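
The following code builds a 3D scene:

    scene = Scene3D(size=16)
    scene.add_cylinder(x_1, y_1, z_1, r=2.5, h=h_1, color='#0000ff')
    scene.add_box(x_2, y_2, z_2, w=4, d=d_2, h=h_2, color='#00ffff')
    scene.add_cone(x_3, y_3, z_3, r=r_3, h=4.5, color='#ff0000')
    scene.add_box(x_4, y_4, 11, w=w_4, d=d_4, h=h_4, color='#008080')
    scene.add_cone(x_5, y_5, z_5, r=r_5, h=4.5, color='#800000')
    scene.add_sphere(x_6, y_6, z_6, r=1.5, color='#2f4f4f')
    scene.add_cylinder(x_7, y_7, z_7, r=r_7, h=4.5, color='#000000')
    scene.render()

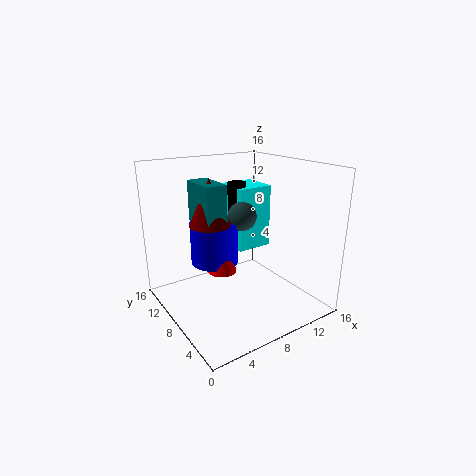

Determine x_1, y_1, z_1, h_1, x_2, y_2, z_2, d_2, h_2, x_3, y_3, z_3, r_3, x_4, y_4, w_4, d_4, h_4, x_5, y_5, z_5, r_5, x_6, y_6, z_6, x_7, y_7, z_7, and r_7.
x_1 = 5, y_1 = 8, z_1 = 6, h_1 = 4.5, x_2 = 8, y_2 = 7.5, z_2 = 6.5, d_2 = 4, h_2 = 7, x_3 = 5, y_3 = 6.5, z_3 = 5.5, r_3 = 1.5, x_4 = 2.5, y_4 = 4.5, w_4 = 2, d_4 = 4, h_4 = 4, x_5 = 3.5, y_5 = 6, z_5 = 11, r_5 = 2, x_6 = 7.5, y_6 = 6.5, z_6 = 11, x_7 = 8.5, y_7 = 9, z_7 = 9.5, r_7 = 1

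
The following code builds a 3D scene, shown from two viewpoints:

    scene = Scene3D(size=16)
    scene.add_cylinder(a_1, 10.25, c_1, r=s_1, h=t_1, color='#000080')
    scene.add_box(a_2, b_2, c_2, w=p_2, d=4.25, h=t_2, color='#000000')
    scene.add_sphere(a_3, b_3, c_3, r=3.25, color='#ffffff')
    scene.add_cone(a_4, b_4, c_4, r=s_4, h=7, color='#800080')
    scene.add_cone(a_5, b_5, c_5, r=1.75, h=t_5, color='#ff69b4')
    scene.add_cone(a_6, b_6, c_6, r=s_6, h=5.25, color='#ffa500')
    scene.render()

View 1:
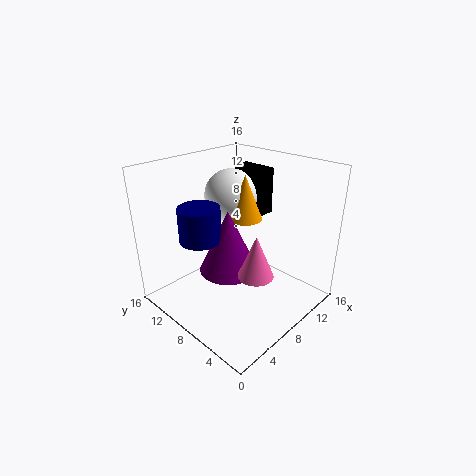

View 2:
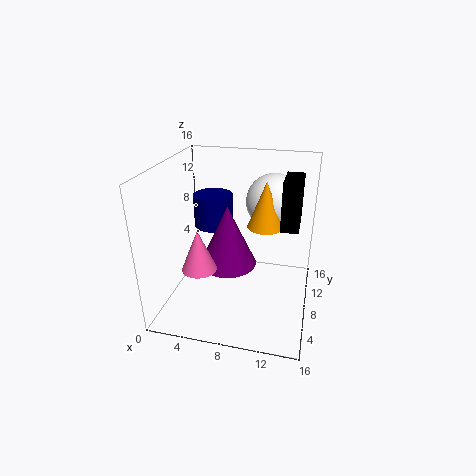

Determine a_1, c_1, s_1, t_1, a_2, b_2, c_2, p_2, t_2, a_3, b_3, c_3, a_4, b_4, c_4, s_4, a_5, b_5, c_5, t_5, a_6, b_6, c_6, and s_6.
a_1 = 4.5
c_1 = 8.25
s_1 = 2.25
t_1 = 3.75
a_2 = 12.5
b_2 = 8.5
c_2 = 9
p_2 = 2
t_2 = 5.5
a_3 = 11.25
b_3 = 12.25
c_3 = 11
a_4 = 6.75
b_4 = 8.25
c_4 = 4.5
s_4 = 3.25
a_5 = 5.25
b_5 = 3
c_5 = 6.75
t_5 = 4.25
a_6 = 10.75
b_6 = 9.5
c_6 = 9
s_6 = 2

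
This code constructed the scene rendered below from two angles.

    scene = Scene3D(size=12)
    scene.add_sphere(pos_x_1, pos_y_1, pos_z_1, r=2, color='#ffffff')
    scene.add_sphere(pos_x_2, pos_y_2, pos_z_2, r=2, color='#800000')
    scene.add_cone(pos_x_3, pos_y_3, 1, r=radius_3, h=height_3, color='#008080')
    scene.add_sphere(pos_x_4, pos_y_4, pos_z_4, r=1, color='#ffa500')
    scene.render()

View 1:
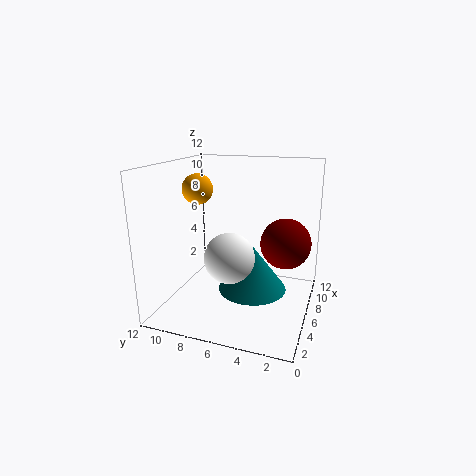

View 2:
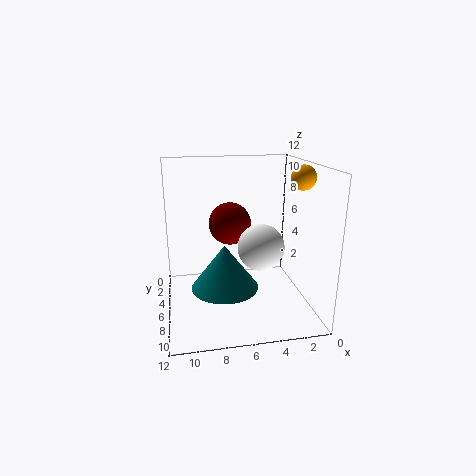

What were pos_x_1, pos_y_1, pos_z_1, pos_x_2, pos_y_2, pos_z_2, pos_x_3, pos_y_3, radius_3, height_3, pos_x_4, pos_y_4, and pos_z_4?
pos_x_1 = 4, pos_y_1 = 6, pos_z_1 = 5, pos_x_2 = 6, pos_y_2 = 2, pos_z_2 = 6, pos_x_3 = 7, pos_y_3 = 5, radius_3 = 3, height_3 = 4, pos_x_4 = 1, pos_y_4 = 7, pos_z_4 = 11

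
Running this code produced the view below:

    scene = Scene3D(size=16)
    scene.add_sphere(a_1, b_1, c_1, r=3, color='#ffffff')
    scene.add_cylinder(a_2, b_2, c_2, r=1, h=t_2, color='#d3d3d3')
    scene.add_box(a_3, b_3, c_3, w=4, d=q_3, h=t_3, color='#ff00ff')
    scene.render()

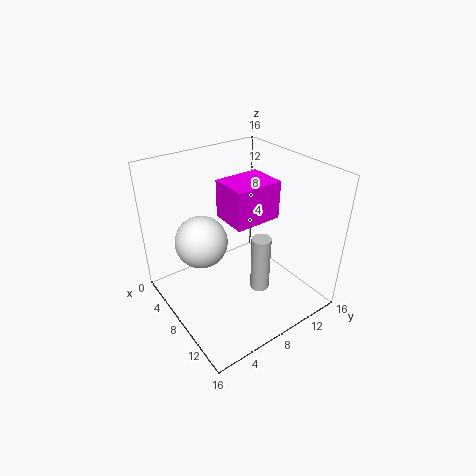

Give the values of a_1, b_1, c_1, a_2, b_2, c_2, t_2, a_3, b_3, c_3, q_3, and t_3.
a_1 = 5, b_1 = 5, c_1 = 7, a_2 = 12, b_2 = 8, c_2 = 4, t_2 = 6, a_3 = 7, b_3 = 6, c_3 = 11, q_3 = 5, t_3 = 4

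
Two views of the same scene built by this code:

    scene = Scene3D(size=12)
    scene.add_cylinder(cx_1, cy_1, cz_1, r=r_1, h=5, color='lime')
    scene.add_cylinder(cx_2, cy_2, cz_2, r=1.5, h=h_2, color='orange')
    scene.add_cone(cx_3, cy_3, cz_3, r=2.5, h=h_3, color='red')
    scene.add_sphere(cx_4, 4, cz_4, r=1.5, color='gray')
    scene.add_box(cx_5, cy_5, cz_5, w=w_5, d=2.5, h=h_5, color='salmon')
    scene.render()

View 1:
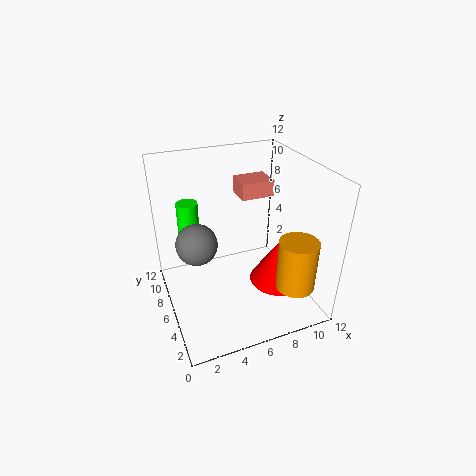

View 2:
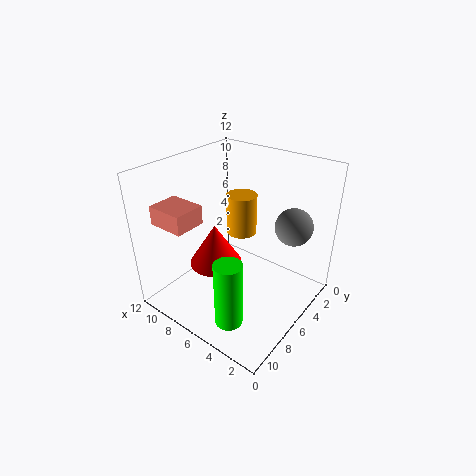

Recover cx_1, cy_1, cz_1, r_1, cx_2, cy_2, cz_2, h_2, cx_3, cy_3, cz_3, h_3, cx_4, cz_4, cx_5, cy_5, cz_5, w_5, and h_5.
cx_1 = 3, cy_1 = 11, cz_1 = 2.5, r_1 = 1, cx_2 = 9, cy_2 = 1.5, cz_2 = 3.5, h_2 = 4, cx_3 = 9.5, cy_3 = 5, cz_3 = 1.5, h_3 = 4, cx_4 = 2, cz_4 = 7.5, cx_5 = 7.5, cy_5 = 8.5, cz_5 = 8, w_5 = 3, h_5 = 1.5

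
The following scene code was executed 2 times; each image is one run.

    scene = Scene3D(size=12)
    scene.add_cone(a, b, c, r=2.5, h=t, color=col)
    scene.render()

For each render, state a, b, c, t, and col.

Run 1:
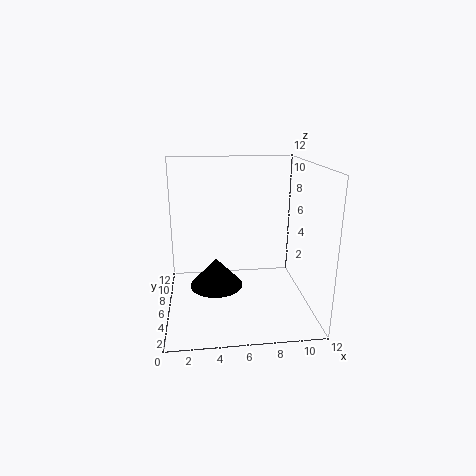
a = 4.25
b = 8.75
c = 0.25
t = 2.75
col = 'black'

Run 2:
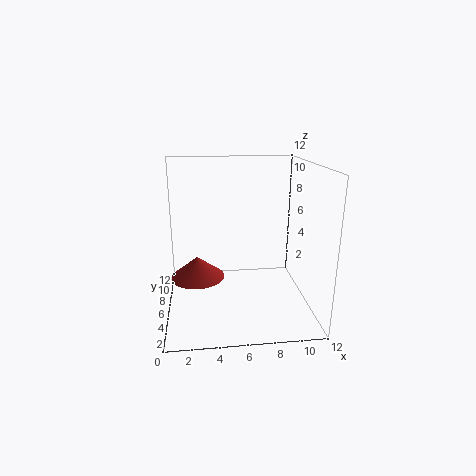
a = 2.5
b = 8.75
c = 1.25
t = 2
col = 'brown'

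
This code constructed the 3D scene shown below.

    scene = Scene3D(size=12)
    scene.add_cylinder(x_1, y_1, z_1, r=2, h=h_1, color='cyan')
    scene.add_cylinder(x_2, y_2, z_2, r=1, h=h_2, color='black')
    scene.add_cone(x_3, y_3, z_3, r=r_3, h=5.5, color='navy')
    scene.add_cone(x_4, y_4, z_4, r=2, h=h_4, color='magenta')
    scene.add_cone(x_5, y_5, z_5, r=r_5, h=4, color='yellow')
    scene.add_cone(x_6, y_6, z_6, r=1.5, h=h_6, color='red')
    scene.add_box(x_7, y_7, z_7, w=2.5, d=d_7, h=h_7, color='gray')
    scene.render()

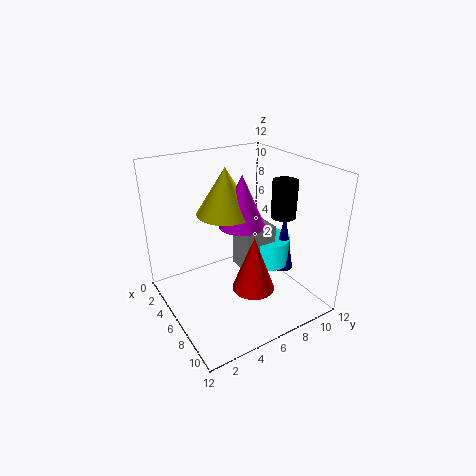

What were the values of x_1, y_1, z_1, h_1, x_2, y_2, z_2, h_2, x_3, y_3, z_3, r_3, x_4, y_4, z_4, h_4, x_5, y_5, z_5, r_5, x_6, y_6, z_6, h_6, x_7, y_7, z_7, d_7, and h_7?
x_1 = 5, y_1 = 10, z_1 = 2, h_1 = 2.5, x_2 = 8, y_2 = 9, z_2 = 8, h_2 = 3, x_3 = 6, y_3 = 11, z_3 = 1.5, r_3 = 1, x_4 = 5, y_4 = 7, z_4 = 6.5, h_4 = 4.5, x_5 = 4, y_5 = 6, z_5 = 7.5, r_5 = 2.5, x_6 = 10.5, y_6 = 4.5, z_6 = 4.5, h_6 = 4, x_7 = 3.5, y_7 = 7, z_7 = 2, d_7 = 3, h_7 = 4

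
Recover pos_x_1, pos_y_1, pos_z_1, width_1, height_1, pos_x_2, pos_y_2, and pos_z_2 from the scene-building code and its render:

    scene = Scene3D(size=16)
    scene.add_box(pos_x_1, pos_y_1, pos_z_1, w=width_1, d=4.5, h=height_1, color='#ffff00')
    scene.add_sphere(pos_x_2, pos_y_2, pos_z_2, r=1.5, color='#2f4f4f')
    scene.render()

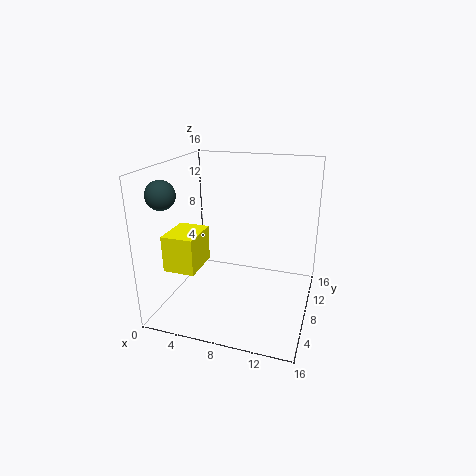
pos_x_1 = 1, pos_y_1 = 3.5, pos_z_1 = 5, width_1 = 3.5, height_1 = 4, pos_x_2 = 1.5, pos_y_2 = 3.5, pos_z_2 = 13.5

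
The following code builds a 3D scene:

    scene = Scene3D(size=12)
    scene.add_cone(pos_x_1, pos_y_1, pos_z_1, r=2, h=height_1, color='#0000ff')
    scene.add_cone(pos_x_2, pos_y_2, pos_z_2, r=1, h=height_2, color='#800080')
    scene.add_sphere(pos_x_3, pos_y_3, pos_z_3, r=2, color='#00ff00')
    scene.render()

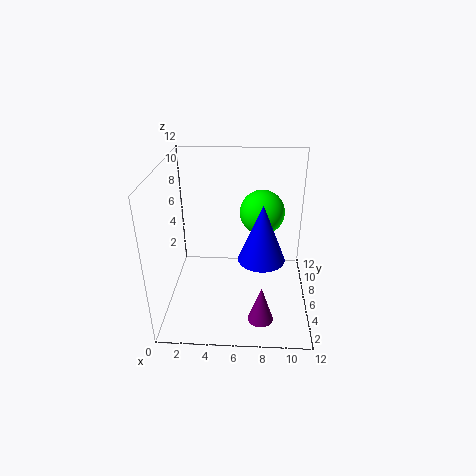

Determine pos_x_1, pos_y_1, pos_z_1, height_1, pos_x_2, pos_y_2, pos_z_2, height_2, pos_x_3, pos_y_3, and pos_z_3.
pos_x_1 = 8, pos_y_1 = 6, pos_z_1 = 4, height_1 = 5, pos_x_2 = 8, pos_y_2 = 2, pos_z_2 = 1, height_2 = 3, pos_x_3 = 8, pos_y_3 = 9, pos_z_3 = 7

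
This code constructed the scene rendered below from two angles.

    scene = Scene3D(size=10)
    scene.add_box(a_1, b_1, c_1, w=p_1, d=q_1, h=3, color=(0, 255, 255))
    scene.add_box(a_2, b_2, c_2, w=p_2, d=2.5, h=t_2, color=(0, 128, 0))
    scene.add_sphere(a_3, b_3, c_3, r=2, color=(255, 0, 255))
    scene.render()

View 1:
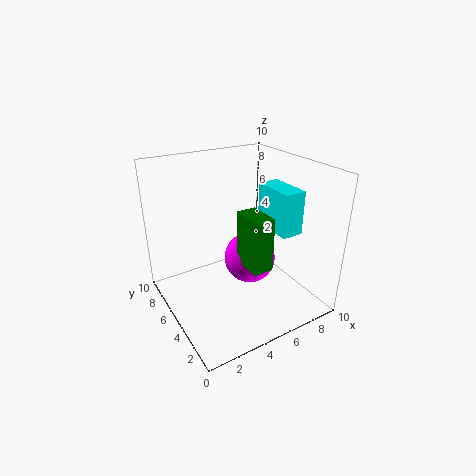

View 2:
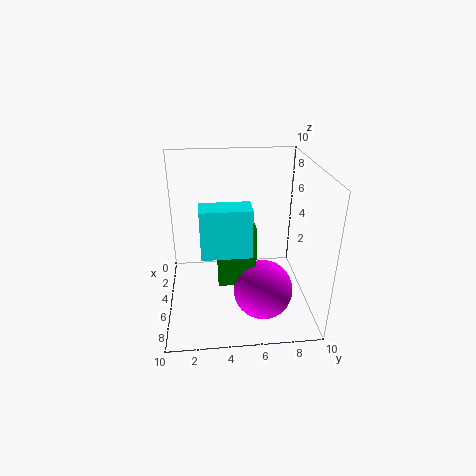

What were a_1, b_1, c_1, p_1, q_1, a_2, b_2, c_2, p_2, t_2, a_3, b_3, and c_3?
a_1 = 7
b_1 = 2.5
c_1 = 5.5
p_1 = 1.5
q_1 = 3
a_2 = 5.5
b_2 = 3.5
c_2 = 2.5
p_2 = 1.5
t_2 = 4
a_3 = 7
b_3 = 6.5
c_3 = 2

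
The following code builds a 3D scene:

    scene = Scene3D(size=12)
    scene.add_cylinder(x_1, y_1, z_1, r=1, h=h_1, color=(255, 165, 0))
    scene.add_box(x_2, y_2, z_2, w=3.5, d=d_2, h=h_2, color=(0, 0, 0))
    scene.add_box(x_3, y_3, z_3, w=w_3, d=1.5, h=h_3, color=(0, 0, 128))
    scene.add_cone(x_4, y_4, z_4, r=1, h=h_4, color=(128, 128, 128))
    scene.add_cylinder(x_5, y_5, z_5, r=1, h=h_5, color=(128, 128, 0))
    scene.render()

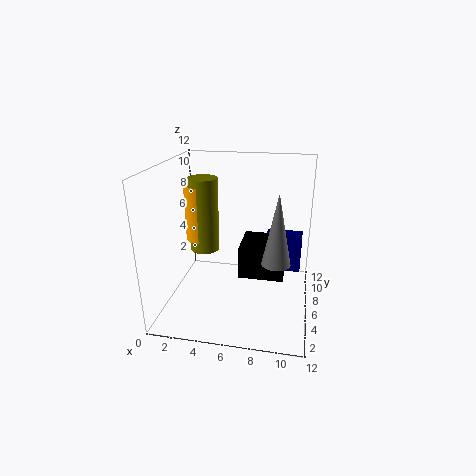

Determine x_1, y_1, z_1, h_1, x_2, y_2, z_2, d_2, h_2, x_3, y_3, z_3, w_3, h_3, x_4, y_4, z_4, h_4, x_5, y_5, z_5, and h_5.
x_1 = 4.25; y_1 = 1.75; z_1 = 7.75; h_1 = 3.75; x_2 = 6.5; y_2 = 3.5; z_2 = 3.75; d_2 = 3.5; h_2 = 2.5; x_3 = 8.25; y_3 = 7; z_3 = 2.75; w_3 = 3; h_3 = 3.25; x_4 = 9.5; y_4 = 1.75; z_4 = 6.25; h_4 = 5; x_5 = 4.5; y_5 = 1.75; z_5 = 7; h_5 = 5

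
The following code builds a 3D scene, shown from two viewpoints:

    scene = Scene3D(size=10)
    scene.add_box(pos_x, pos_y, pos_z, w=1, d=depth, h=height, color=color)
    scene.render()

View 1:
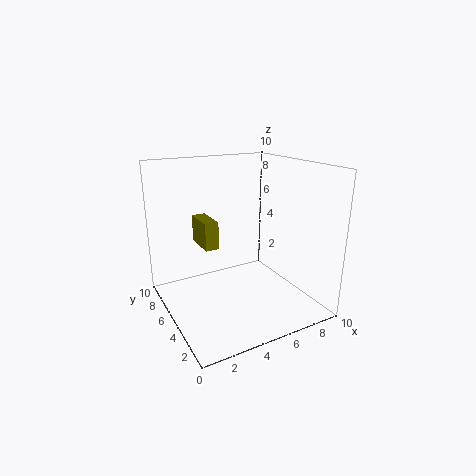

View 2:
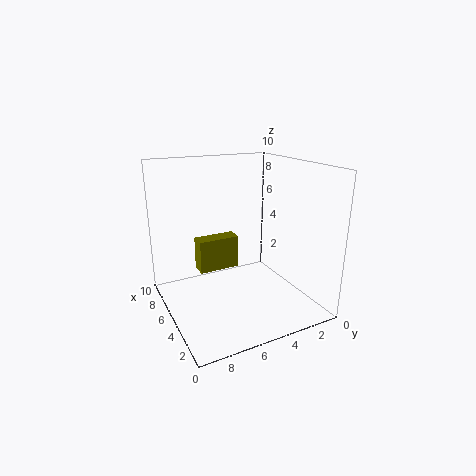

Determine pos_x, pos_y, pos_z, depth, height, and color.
pos_x = 3; pos_y = 6; pos_z = 4; depth = 2.5; height = 2; color = 'olive'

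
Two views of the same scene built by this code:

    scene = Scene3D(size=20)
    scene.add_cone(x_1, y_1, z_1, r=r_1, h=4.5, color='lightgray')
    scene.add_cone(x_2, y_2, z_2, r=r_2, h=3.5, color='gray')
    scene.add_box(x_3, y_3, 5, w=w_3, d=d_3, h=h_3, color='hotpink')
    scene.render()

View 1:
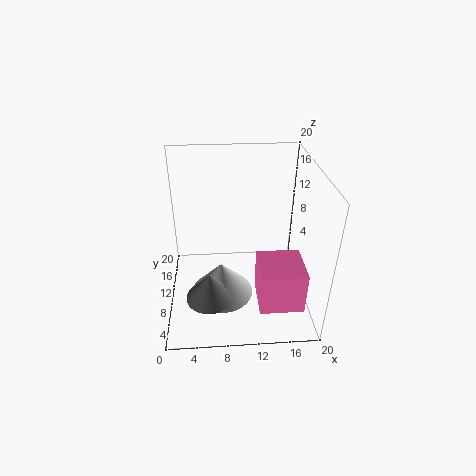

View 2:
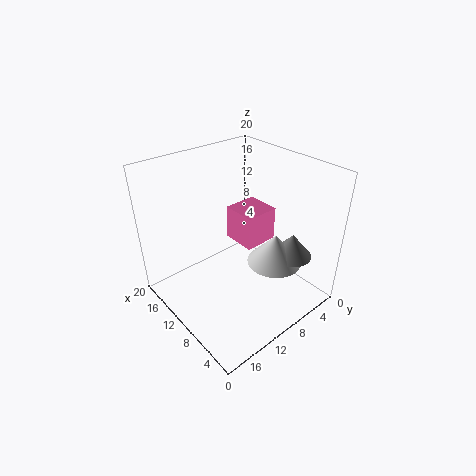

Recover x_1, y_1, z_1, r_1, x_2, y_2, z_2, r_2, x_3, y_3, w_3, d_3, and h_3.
x_1 = 7.5, y_1 = 5, z_1 = 5, r_1 = 4, x_2 = 6, y_2 = 3, z_2 = 6, r_2 = 3, x_3 = 12, y_3 = 0.5, w_3 = 5.5, d_3 = 5.5, h_3 = 5.5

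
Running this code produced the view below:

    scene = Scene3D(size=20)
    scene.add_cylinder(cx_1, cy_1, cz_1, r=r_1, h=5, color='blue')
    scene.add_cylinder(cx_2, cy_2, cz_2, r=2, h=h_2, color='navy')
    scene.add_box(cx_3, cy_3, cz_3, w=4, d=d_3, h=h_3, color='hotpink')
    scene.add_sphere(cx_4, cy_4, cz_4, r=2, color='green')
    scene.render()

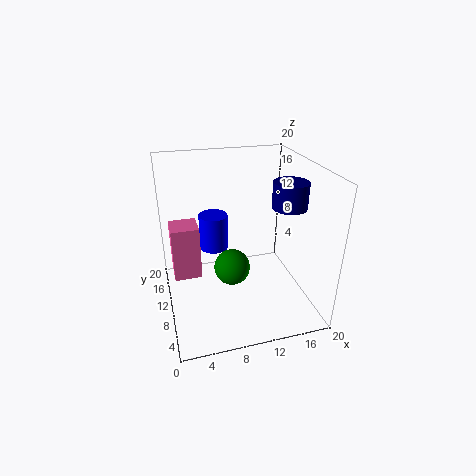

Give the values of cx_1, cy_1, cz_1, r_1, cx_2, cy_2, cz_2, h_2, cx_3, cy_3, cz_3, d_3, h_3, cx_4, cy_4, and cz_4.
cx_1 = 7
cy_1 = 12
cz_1 = 8
r_1 = 2
cx_2 = 14
cy_2 = 3
cz_2 = 17
h_2 = 3
cx_3 = 1
cy_3 = 12
cz_3 = 3
d_3 = 4
h_3 = 8
cx_4 = 7
cy_4 = 2
cz_4 = 11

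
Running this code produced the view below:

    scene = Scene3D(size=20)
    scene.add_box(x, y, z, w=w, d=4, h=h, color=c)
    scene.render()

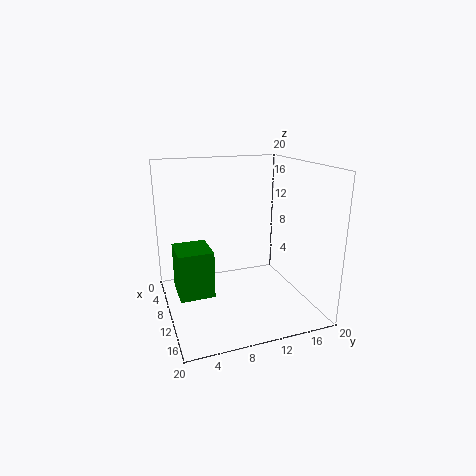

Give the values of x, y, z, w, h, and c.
x = 13; y = 0.5; z = 6; w = 4.5; h = 5.5; c = 'green'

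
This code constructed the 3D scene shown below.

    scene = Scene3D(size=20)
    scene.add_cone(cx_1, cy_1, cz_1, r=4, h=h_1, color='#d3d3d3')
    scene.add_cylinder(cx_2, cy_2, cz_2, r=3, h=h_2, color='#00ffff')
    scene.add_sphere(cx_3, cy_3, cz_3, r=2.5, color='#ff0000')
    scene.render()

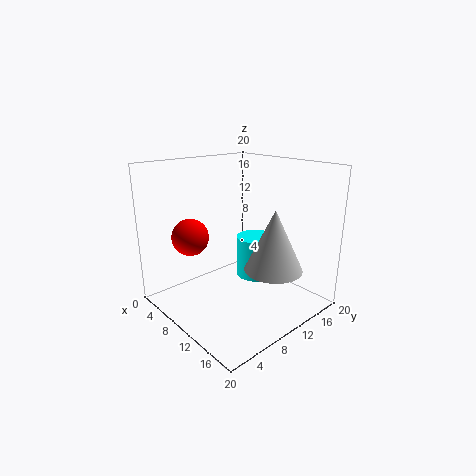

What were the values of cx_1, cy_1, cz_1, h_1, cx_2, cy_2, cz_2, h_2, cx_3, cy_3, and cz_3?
cx_1 = 14.5, cy_1 = 12.5, cz_1 = 6, h_1 = 8.5, cx_2 = 7.5, cy_2 = 16, cz_2 = 1.5, h_2 = 6.5, cx_3 = 6.5, cy_3 = 4.5, cz_3 = 10.5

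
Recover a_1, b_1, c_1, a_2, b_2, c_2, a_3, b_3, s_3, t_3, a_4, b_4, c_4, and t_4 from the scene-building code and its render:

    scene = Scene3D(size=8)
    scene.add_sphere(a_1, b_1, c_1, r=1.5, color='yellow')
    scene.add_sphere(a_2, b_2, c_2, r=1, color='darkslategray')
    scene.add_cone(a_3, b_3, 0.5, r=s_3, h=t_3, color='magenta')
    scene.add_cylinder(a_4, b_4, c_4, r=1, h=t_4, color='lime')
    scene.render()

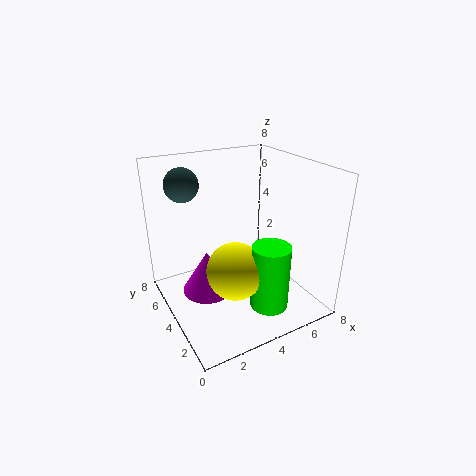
a_1 = 3, b_1 = 2.5, c_1 = 3, a_2 = 2, b_2 = 7, c_2 = 6.5, a_3 = 2.5, b_3 = 5, s_3 = 1.5, t_3 = 2.5, a_4 = 4.5, b_4 = 1.5, c_4 = 1, t_4 = 3.5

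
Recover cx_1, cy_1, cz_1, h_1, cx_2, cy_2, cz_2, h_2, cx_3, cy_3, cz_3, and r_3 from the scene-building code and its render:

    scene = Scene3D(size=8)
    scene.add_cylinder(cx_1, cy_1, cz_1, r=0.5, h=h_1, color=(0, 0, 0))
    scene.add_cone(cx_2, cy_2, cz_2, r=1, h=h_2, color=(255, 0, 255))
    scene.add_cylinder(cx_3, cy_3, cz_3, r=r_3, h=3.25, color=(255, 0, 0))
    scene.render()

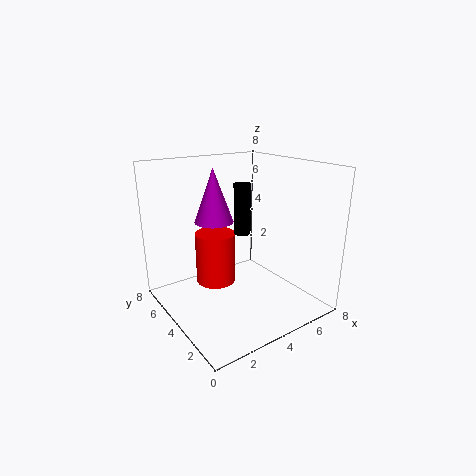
cx_1 = 5
cy_1 = 5
cz_1 = 3.75
h_1 = 3
cx_2 = 2.5
cy_2 = 4
cz_2 = 5.25
h_2 = 2.75
cx_3 = 4
cy_3 = 6.5
cz_3 = 0.25
r_3 = 1.25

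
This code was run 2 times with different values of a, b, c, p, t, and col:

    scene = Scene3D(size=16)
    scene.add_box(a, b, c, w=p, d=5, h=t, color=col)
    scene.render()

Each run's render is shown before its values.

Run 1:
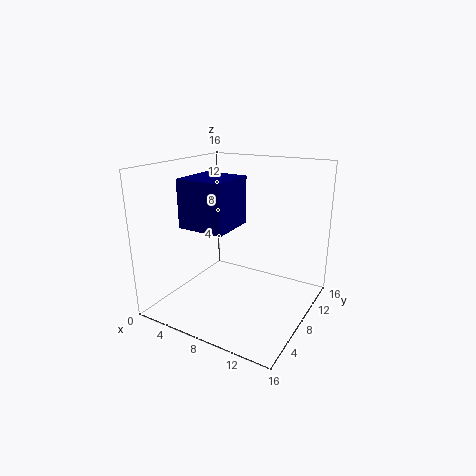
a = 4
b = 3
c = 10
p = 5
t = 5
col = 'navy'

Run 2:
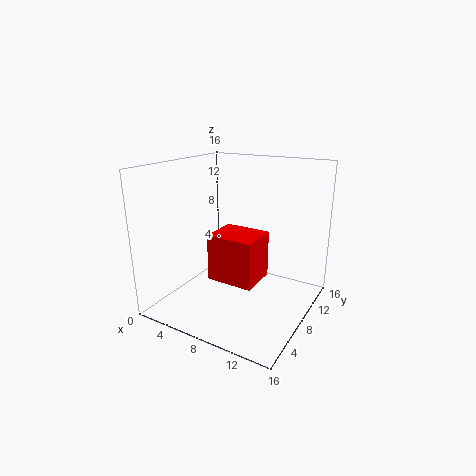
a = 3
b = 9
c = 1
p = 6
t = 6
col = 'red'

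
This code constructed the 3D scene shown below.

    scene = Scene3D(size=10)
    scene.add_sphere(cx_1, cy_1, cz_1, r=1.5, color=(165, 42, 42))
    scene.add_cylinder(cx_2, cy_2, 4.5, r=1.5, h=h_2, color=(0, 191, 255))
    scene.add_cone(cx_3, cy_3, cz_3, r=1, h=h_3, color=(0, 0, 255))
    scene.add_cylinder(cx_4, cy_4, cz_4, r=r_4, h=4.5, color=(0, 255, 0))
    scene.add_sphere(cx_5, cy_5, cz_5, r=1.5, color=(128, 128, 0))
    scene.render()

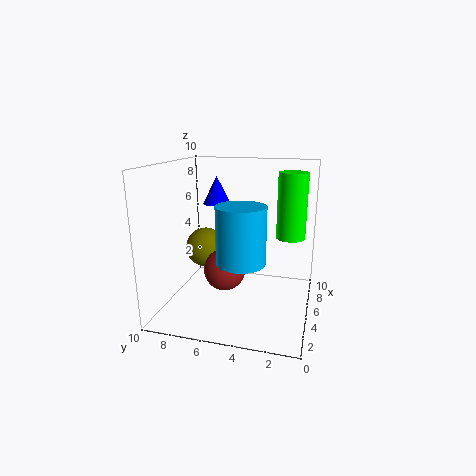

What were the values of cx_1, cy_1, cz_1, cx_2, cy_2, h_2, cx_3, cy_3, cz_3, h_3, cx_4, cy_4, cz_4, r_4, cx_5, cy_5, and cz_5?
cx_1 = 5, cy_1 = 6, cz_1 = 2.5, cx_2 = 2, cy_2 = 4, h_2 = 3.5, cx_3 = 6.5, cy_3 = 7, cz_3 = 7, h_3 = 2, cx_4 = 6, cy_4 = 1.5, cz_4 = 5, r_4 = 1, cx_5 = 6.5, cy_5 = 8, cz_5 = 3.5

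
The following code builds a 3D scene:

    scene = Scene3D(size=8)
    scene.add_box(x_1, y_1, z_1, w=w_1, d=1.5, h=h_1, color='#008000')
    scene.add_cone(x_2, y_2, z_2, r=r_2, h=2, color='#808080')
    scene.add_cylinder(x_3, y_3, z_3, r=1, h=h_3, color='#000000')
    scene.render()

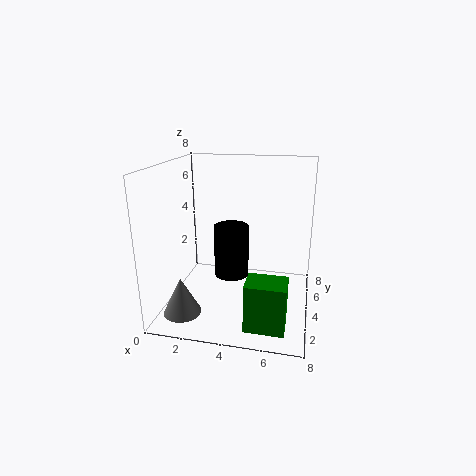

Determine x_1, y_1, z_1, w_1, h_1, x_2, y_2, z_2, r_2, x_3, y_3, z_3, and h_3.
x_1 = 5, y_1 = 0.5, z_1 = 0.5, w_1 = 2, h_1 = 2.5, x_2 = 1.5, y_2 = 1.5, z_2 = 0.5, r_2 = 1, x_3 = 3.5, y_3 = 4.5, z_3 = 1.5, h_3 = 3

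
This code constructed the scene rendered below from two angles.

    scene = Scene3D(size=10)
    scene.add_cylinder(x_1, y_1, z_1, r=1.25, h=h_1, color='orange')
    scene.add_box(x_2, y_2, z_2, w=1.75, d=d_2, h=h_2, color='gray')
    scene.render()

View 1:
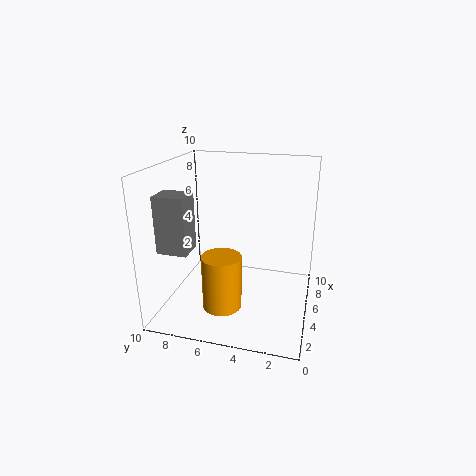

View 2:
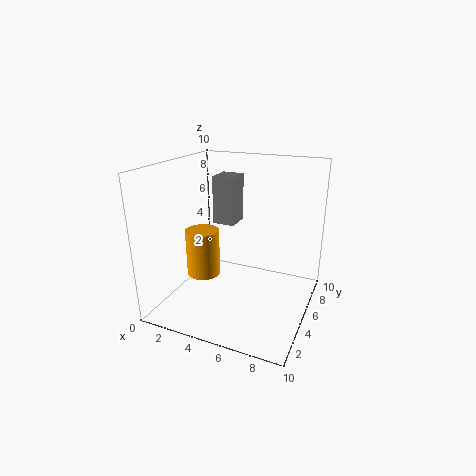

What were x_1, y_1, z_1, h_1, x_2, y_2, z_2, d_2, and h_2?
x_1 = 2
y_1 = 5.25
z_1 = 1.5
h_1 = 3.5
x_2 = 1.75
y_2 = 7.5
z_2 = 4.75
d_2 = 2
h_2 = 3.75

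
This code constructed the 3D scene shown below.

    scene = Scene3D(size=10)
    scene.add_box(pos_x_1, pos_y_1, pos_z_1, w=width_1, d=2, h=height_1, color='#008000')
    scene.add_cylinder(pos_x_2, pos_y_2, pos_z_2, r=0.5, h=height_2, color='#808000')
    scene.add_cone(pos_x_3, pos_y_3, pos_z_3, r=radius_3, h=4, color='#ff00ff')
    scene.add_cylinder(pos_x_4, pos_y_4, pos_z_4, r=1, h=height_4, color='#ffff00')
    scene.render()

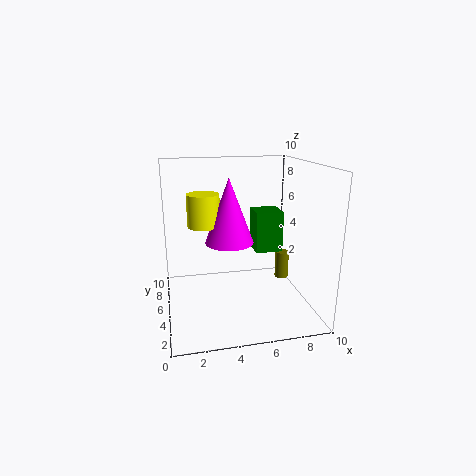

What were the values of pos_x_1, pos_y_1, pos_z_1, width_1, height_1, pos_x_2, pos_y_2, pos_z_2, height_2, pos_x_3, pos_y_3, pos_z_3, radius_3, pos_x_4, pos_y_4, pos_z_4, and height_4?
pos_x_1 = 6.5
pos_y_1 = 5.5
pos_z_1 = 3.5
width_1 = 2
height_1 = 3
pos_x_2 = 8.5
pos_y_2 = 5.5
pos_z_2 = 1.5
height_2 = 2
pos_x_3 = 4
pos_y_3 = 3
pos_z_3 = 5.5
radius_3 = 1.5
pos_x_4 = 2.5
pos_y_4 = 3.5
pos_z_4 = 6.5
height_4 = 2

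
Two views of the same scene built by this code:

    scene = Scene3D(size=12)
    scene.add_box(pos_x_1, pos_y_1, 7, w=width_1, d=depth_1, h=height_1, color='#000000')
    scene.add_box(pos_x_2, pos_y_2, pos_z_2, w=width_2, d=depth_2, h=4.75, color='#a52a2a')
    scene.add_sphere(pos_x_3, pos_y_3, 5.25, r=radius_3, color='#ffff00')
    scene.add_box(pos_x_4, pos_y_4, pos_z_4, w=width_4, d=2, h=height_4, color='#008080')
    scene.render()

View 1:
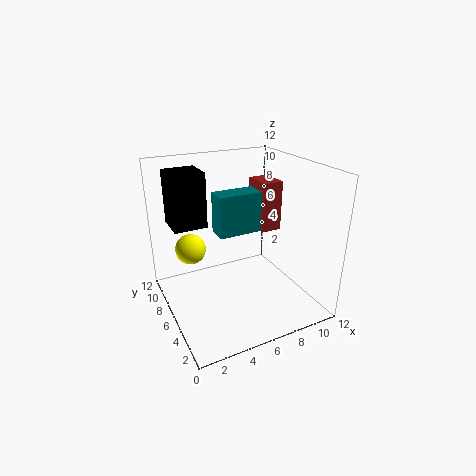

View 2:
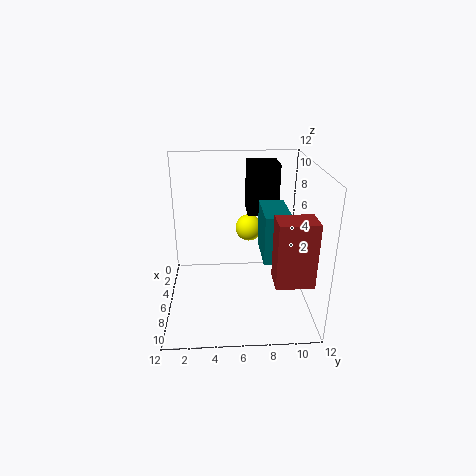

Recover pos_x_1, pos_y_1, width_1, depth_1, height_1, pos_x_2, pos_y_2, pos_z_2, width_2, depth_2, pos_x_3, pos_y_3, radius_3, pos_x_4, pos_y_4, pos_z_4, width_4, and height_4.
pos_x_1 = 1
pos_y_1 = 7
width_1 = 2.75
depth_1 = 2.75
height_1 = 4.5
pos_x_2 = 9.75
pos_y_2 = 8.25
pos_z_2 = 4.75
width_2 = 2
depth_2 = 2.75
pos_x_3 = 2.25
pos_y_3 = 7.25
radius_3 = 1.25
pos_x_4 = 5.25
pos_y_4 = 7.75
pos_z_4 = 5.25
width_4 = 4
height_4 = 3.75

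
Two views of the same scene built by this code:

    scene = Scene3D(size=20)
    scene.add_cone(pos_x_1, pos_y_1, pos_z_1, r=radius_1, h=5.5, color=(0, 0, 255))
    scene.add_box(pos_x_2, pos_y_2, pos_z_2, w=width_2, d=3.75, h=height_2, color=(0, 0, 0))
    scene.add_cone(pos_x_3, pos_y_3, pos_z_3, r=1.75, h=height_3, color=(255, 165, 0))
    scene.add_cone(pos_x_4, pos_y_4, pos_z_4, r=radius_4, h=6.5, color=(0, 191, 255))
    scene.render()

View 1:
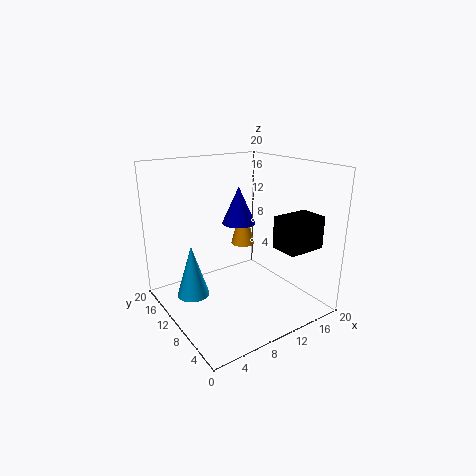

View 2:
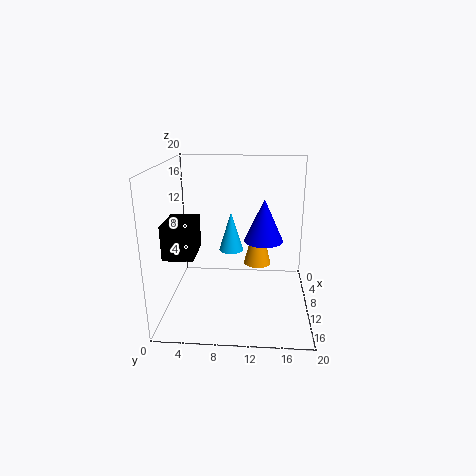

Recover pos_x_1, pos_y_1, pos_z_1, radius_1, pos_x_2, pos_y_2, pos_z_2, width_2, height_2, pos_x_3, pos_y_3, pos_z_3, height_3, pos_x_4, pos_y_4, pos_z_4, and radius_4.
pos_x_1 = 12.5, pos_y_1 = 13.5, pos_z_1 = 10.75, radius_1 = 2.5, pos_x_2 = 12.25, pos_y_2 = 1.5, pos_z_2 = 9.75, width_2 = 5.25, height_2 = 4.25, pos_x_3 = 12.75, pos_y_3 = 12.75, pos_z_3 = 7.75, height_3 = 6.75, pos_x_4 = 2, pos_y_4 = 8.25, pos_z_4 = 4.75, radius_4 = 2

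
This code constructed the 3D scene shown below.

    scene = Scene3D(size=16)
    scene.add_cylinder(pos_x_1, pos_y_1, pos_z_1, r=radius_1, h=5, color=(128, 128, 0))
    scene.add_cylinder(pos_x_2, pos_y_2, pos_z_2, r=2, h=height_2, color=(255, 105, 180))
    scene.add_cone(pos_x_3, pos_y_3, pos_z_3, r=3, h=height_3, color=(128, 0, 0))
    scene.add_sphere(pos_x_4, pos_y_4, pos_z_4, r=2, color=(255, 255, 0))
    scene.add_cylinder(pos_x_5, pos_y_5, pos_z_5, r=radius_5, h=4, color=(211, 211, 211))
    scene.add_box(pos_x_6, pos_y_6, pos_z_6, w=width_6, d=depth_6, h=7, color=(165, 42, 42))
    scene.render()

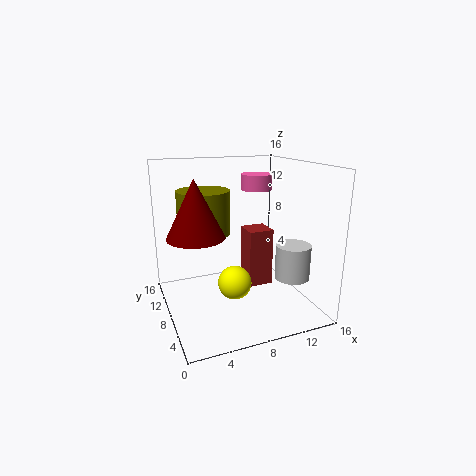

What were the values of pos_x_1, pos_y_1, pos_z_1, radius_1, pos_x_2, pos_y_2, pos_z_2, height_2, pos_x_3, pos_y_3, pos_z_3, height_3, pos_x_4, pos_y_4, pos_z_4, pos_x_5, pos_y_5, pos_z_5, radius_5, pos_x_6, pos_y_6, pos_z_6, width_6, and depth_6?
pos_x_1 = 5; pos_y_1 = 11; pos_z_1 = 8; radius_1 = 3; pos_x_2 = 13; pos_y_2 = 14; pos_z_2 = 12; height_2 = 2; pos_x_3 = 3; pos_y_3 = 7; pos_z_3 = 9; height_3 = 6; pos_x_4 = 8; pos_y_4 = 9; pos_z_4 = 2; pos_x_5 = 14; pos_y_5 = 6; pos_z_5 = 3; radius_5 = 2; pos_x_6 = 10; pos_y_6 = 9; pos_z_6 = 1; width_6 = 3; depth_6 = 3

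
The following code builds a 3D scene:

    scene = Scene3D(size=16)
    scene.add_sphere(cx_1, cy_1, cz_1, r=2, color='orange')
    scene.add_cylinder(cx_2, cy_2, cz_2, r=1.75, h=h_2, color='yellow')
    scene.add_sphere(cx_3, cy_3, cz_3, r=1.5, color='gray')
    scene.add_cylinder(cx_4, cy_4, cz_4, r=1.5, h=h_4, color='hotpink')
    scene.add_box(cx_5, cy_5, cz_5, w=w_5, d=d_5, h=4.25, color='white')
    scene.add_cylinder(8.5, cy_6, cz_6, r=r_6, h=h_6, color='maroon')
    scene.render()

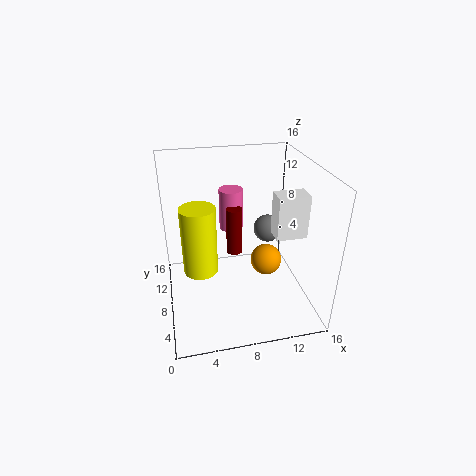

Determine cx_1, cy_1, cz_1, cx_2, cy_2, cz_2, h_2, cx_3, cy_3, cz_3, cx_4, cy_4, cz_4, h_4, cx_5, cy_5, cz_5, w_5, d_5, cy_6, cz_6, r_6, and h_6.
cx_1 = 12.5; cy_1 = 11.25; cz_1 = 2.25; cx_2 = 3.5; cy_2 = 5.5; cz_2 = 6.25; h_2 = 7; cx_3 = 11.25; cy_3 = 7.75; cz_3 = 9; cx_4 = 8.5; cy_4 = 14.25; cz_4 = 6; h_4 = 5.25; cx_5 = 10.5; cy_5 = 2.5; cz_5 = 10.5; w_5 = 3; d_5 = 2; cy_6 = 12.25; cz_6 = 3.5; r_6 = 1; h_6 = 6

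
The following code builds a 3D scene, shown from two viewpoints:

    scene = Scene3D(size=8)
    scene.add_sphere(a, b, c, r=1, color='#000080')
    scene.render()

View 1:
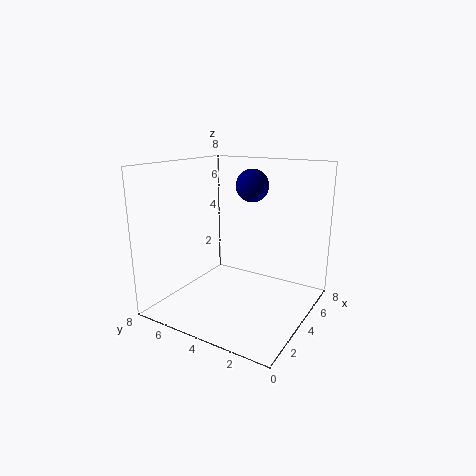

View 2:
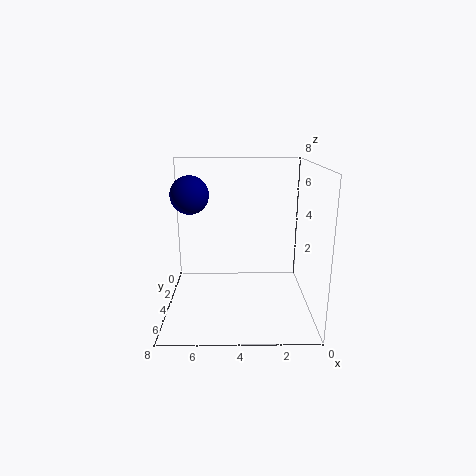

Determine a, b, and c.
a = 6.5
b = 4.5
c = 6.5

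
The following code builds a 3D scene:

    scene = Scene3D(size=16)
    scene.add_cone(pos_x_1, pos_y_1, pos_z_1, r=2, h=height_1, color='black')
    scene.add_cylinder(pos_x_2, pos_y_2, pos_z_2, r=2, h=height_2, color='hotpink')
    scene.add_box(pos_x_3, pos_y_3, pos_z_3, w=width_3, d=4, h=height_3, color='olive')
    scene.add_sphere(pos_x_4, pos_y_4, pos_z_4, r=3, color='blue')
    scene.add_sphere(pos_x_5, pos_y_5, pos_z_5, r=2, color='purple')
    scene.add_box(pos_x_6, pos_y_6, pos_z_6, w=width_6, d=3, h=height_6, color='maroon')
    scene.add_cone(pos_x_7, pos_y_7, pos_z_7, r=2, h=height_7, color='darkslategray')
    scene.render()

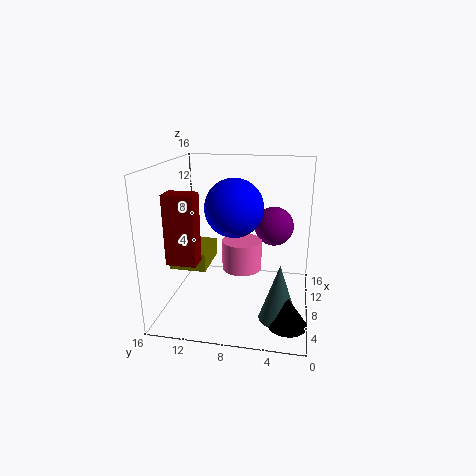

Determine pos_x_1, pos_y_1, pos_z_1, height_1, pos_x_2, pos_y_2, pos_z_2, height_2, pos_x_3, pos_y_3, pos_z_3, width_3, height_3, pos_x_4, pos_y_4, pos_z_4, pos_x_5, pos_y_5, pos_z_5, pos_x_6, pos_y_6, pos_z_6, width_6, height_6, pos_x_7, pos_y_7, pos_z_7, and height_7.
pos_x_1 = 3
pos_y_1 = 2
pos_z_1 = 1
height_1 = 3
pos_x_2 = 5
pos_y_2 = 7
pos_z_2 = 6
height_2 = 3
pos_x_3 = 5
pos_y_3 = 11
pos_z_3 = 5
width_3 = 5
height_3 = 2
pos_x_4 = 6
pos_y_4 = 8
pos_z_4 = 12
pos_x_5 = 7
pos_y_5 = 4
pos_z_5 = 10
pos_x_6 = 2
pos_y_6 = 11
pos_z_6 = 7
width_6 = 2
height_6 = 7
pos_x_7 = 4
pos_y_7 = 3
pos_z_7 = 1
height_7 = 6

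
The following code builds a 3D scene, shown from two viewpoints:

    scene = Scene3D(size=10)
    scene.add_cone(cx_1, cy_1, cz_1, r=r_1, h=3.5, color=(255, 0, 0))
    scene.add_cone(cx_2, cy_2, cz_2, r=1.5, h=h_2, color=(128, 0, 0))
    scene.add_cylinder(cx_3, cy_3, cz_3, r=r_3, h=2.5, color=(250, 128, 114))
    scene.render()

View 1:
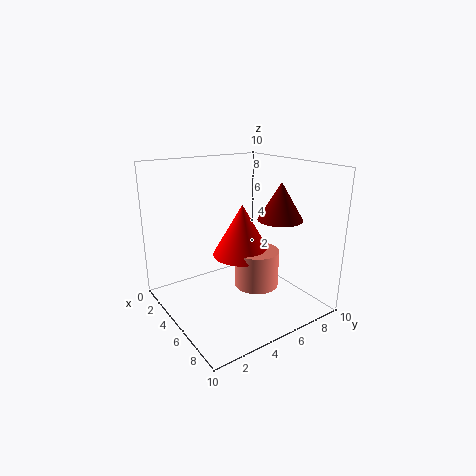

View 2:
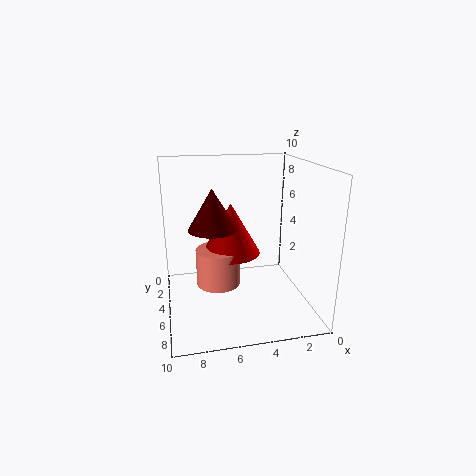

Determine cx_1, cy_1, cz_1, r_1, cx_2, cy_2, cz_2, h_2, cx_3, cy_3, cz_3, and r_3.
cx_1 = 5.5, cy_1 = 5, cz_1 = 4, r_1 = 2, cx_2 = 7, cy_2 = 7, cz_2 = 6.5, h_2 = 2.5, cx_3 = 6.5, cy_3 = 5.5, cz_3 = 2, r_3 = 1.5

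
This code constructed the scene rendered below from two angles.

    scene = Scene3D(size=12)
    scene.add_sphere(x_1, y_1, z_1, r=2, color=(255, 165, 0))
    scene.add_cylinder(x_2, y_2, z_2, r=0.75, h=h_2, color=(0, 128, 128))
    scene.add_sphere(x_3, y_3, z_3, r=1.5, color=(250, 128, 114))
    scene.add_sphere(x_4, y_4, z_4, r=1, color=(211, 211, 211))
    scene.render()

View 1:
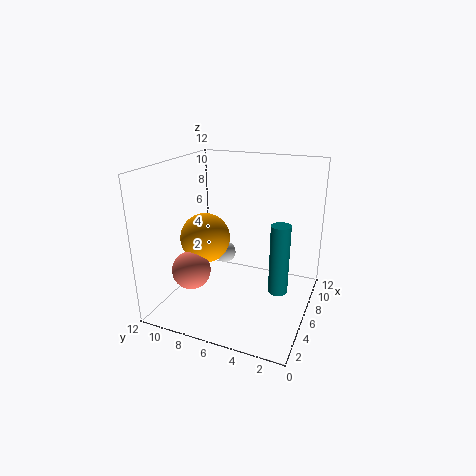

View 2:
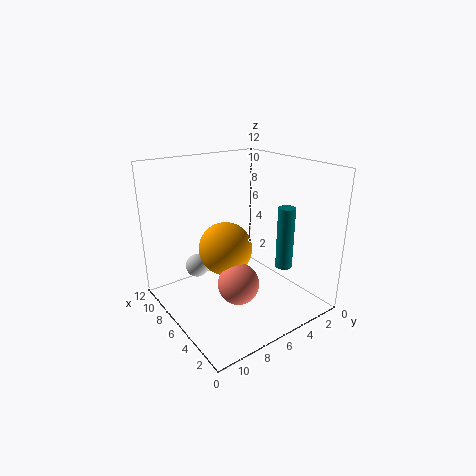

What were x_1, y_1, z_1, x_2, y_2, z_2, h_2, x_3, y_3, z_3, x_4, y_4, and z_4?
x_1 = 4.5; y_1 = 8.25; z_1 = 6.25; x_2 = 4.5; y_2 = 2; z_2 = 2.75; h_2 = 5.5; x_3 = 2.5; y_3 = 8.5; z_3 = 4.25; x_4 = 8.75; y_4 = 8.5; z_4 = 3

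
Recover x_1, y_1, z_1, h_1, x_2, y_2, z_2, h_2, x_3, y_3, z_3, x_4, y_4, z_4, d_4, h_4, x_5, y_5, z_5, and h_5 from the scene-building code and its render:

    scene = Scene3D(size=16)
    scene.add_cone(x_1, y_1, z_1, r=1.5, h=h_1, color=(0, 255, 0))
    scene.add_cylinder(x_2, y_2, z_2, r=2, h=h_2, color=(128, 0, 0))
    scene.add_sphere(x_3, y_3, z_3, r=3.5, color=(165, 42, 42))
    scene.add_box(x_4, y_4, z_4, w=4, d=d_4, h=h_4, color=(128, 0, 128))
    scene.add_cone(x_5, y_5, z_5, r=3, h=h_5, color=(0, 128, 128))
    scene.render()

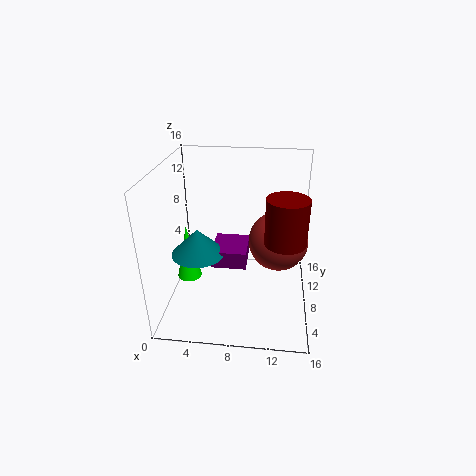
x_1 = 1.5
y_1 = 10
z_1 = 1
h_1 = 7
x_2 = 13
y_2 = 4
z_2 = 10
h_2 = 4.5
x_3 = 12.5
y_3 = 10.5
z_3 = 6.5
x_4 = 5
y_4 = 7
z_4 = 4.5
d_4 = 4.5
h_4 = 2
x_5 = 3.5
y_5 = 7.5
z_5 = 6
h_5 = 3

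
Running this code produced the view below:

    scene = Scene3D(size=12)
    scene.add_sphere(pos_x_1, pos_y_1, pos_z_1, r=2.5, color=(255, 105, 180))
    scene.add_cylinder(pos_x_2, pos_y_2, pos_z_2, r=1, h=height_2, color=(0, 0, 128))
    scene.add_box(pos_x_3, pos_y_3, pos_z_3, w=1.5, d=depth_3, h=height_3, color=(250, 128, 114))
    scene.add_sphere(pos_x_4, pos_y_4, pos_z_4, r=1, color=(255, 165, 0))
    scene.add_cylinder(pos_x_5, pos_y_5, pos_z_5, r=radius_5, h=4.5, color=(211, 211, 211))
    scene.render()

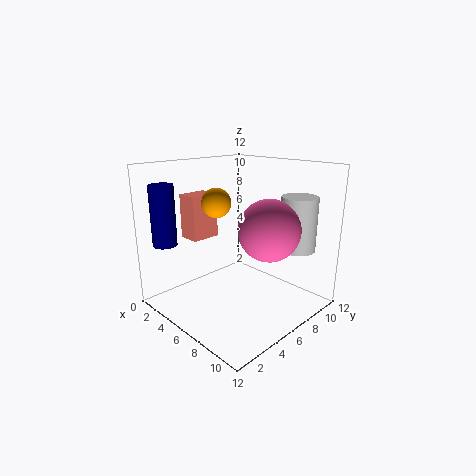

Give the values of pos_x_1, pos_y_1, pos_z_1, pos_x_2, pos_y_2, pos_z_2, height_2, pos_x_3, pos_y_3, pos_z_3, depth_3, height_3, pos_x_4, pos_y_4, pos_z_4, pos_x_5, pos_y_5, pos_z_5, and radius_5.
pos_x_1 = 8.5; pos_y_1 = 7; pos_z_1 = 7; pos_x_2 = 2; pos_y_2 = 1.5; pos_z_2 = 5.5; height_2 = 5; pos_x_3 = 6; pos_y_3 = 0.5; pos_z_3 = 7.5; depth_3 = 2; height_3 = 3; pos_x_4 = 8; pos_y_4 = 2; pos_z_4 = 10; pos_x_5 = 9.5; pos_y_5 = 9.5; pos_z_5 = 5; radius_5 = 1.5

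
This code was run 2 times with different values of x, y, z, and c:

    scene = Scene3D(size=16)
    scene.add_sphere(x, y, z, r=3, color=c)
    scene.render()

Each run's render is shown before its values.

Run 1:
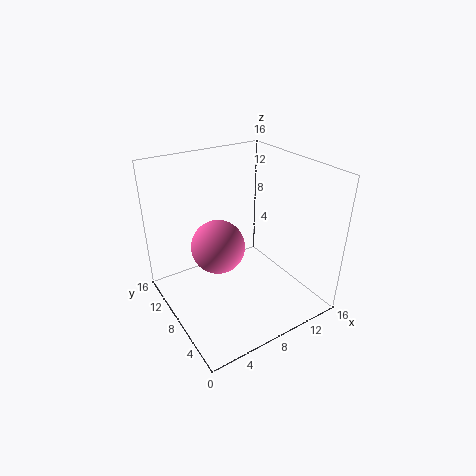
x = 6
y = 9
z = 7
c = 'hotpink'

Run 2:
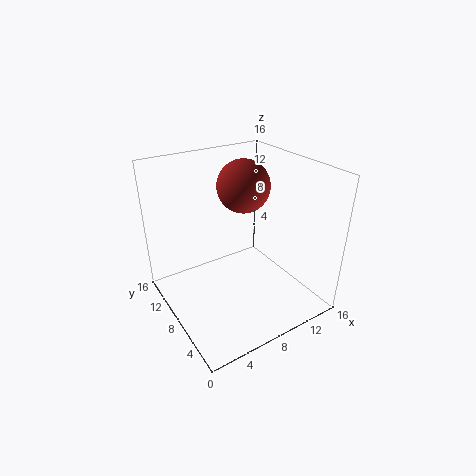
x = 10
y = 10
z = 13
c = 'brown'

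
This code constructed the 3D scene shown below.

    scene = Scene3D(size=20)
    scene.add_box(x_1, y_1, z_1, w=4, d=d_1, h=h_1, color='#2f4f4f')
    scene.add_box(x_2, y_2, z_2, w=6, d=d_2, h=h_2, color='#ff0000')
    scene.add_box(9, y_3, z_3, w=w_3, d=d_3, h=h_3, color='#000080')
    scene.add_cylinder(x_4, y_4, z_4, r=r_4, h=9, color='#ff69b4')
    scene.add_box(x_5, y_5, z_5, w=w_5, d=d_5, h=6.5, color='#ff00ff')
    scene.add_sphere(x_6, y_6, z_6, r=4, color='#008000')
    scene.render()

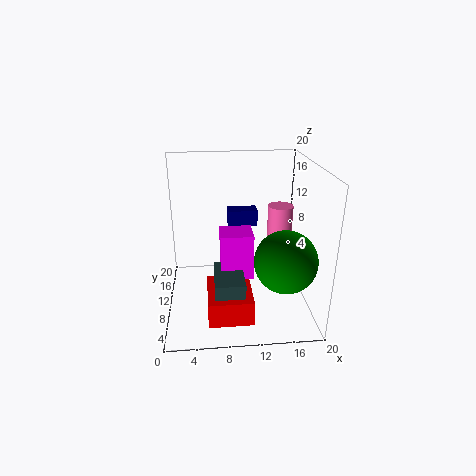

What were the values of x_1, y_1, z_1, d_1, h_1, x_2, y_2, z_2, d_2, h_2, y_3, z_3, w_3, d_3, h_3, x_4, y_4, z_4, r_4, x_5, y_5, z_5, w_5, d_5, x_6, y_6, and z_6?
x_1 = 6.5; y_1 = 4; z_1 = 2; d_1 = 6.5; h_1 = 4; x_2 = 5.5; y_2 = 3; z_2 = 0.5; d_2 = 7; h_2 = 3.5; y_3 = 15; z_3 = 9.5; w_3 = 4.5; d_3 = 2.5; h_3 = 2.5; x_4 = 17.5; y_4 = 17; z_4 = 3; r_4 = 2; x_5 = 7.5; y_5 = 8; z_5 = 4.5; w_5 = 4.5; d_5 = 4; x_6 = 15.5; y_6 = 4.5; z_6 = 9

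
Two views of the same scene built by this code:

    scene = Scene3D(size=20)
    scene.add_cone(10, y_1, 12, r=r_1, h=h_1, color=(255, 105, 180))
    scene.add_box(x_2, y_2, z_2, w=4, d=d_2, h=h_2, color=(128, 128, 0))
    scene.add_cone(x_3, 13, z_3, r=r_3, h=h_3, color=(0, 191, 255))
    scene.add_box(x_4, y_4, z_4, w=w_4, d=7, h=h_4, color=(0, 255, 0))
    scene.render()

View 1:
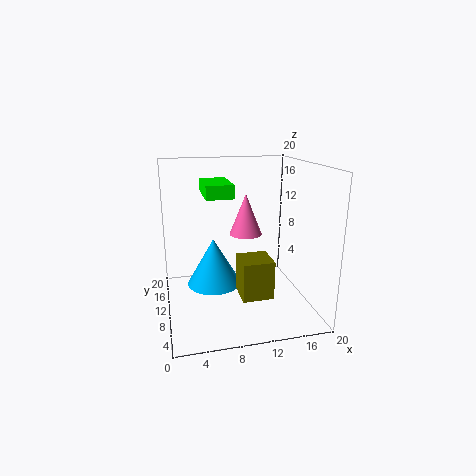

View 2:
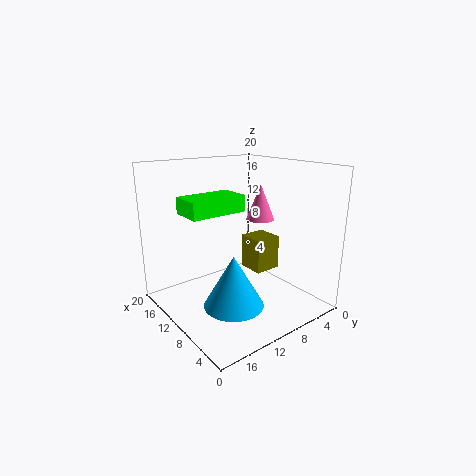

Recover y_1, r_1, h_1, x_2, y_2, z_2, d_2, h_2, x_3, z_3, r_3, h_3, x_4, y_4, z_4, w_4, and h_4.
y_1 = 6; r_1 = 2; h_1 = 5; x_2 = 9; y_2 = 3; z_2 = 4; d_2 = 4; h_2 = 5; x_3 = 7; z_3 = 2; r_3 = 4; h_3 = 7; x_4 = 6; y_4 = 12; z_4 = 15; w_4 = 4; h_4 = 2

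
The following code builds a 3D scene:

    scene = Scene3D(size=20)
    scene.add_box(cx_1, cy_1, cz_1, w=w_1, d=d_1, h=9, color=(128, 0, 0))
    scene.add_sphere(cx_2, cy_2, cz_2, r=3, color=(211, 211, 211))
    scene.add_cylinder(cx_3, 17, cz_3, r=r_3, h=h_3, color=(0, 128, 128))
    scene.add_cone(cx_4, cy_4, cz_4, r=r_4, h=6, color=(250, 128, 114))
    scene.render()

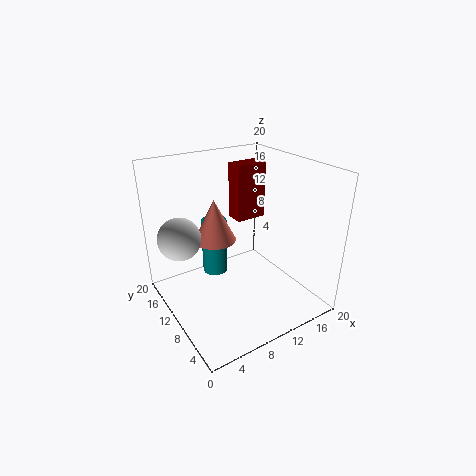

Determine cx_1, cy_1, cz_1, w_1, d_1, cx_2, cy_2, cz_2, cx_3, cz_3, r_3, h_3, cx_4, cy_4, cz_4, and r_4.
cx_1 = 14
cy_1 = 16
cz_1 = 9
w_1 = 5
d_1 = 3
cx_2 = 3
cy_2 = 14
cz_2 = 10
cx_3 = 10
cz_3 = 1
r_3 = 2
h_3 = 9
cx_4 = 8
cy_4 = 13
cz_4 = 9
r_4 = 3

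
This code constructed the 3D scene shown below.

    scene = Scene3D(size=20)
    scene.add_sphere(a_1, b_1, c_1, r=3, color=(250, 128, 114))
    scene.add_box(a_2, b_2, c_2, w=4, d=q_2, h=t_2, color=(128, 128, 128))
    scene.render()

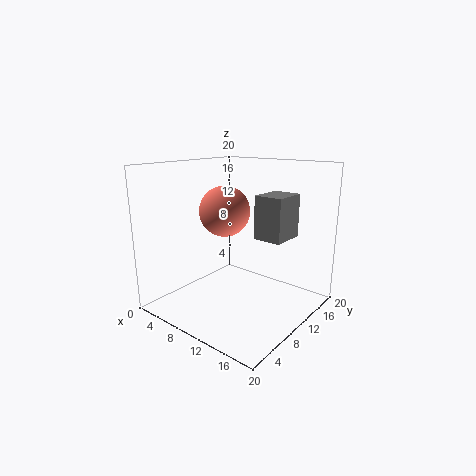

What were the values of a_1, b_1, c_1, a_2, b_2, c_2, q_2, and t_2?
a_1 = 12
b_1 = 5
c_1 = 15
a_2 = 12
b_2 = 11
c_2 = 10
q_2 = 5
t_2 = 6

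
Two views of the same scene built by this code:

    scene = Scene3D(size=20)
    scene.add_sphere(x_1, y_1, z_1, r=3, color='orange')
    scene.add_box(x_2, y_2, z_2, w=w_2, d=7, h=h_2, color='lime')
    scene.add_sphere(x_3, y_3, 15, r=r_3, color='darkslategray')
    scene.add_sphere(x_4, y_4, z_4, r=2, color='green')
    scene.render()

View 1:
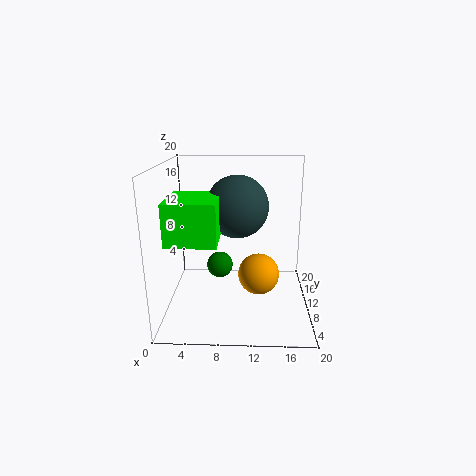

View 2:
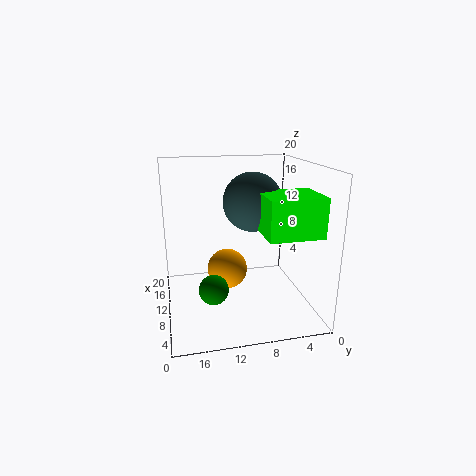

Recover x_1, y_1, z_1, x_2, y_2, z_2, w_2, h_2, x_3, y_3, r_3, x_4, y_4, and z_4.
x_1 = 13; y_1 = 11; z_1 = 4; x_2 = 2; y_2 = 1; z_2 = 12; w_2 = 6; h_2 = 5; x_3 = 10; y_3 = 8; r_3 = 4; x_4 = 7; y_4 = 14; z_4 = 4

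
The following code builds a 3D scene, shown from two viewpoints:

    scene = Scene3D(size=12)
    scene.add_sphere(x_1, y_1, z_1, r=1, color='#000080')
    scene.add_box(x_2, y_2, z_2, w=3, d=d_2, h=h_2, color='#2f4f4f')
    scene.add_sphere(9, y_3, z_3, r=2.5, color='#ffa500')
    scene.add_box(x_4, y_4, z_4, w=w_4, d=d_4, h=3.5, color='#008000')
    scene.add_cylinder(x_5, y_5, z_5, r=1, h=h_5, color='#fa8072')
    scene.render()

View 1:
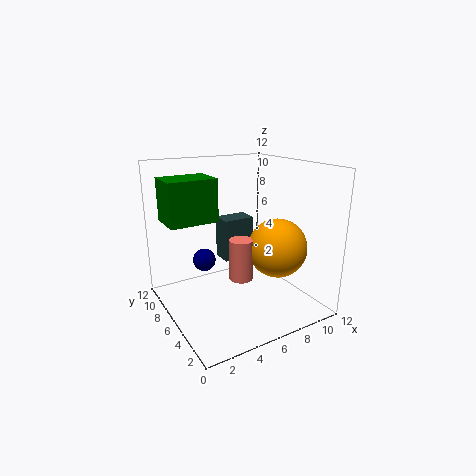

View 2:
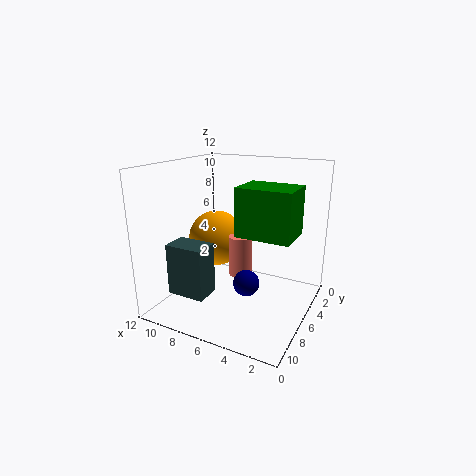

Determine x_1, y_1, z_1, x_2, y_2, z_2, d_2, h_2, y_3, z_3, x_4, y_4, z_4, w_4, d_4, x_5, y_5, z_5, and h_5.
x_1 = 4, y_1 = 8.5, z_1 = 3.5, x_2 = 6.5, y_2 = 9, z_2 = 2.5, d_2 = 2, h_2 = 4, y_3 = 4.5, z_3 = 5, x_4 = 0.5, y_4 = 6.5, z_4 = 7.5, w_4 = 4, d_4 = 3, x_5 = 6, y_5 = 5.5, z_5 = 2.5, h_5 = 3.5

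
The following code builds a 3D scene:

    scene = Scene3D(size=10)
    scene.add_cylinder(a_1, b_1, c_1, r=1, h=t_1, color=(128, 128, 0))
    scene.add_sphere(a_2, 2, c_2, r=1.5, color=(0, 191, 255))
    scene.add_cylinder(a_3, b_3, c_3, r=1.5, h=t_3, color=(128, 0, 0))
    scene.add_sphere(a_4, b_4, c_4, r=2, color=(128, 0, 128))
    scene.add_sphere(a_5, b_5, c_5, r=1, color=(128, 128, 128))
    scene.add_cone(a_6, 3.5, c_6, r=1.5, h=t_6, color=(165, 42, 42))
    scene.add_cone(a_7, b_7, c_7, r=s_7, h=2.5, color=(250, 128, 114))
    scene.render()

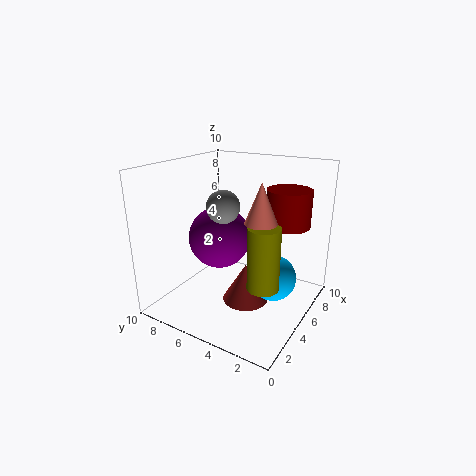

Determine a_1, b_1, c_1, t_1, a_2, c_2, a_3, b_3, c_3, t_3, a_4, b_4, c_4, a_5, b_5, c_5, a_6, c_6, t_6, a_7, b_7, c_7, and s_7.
a_1 = 3, b_1 = 2, c_1 = 3, t_1 = 4, a_2 = 4.5, c_2 = 3, a_3 = 6.5, b_3 = 2, c_3 = 6, t_3 = 2.5, a_4 = 3.5, b_4 = 5.5, c_4 = 5.5, a_5 = 2.5, b_5 = 4.5, c_5 = 8, a_6 = 3.5, c_6 = 1.5, t_6 = 2.5, a_7 = 3.5, b_7 = 2.5, c_7 = 7, s_7 = 1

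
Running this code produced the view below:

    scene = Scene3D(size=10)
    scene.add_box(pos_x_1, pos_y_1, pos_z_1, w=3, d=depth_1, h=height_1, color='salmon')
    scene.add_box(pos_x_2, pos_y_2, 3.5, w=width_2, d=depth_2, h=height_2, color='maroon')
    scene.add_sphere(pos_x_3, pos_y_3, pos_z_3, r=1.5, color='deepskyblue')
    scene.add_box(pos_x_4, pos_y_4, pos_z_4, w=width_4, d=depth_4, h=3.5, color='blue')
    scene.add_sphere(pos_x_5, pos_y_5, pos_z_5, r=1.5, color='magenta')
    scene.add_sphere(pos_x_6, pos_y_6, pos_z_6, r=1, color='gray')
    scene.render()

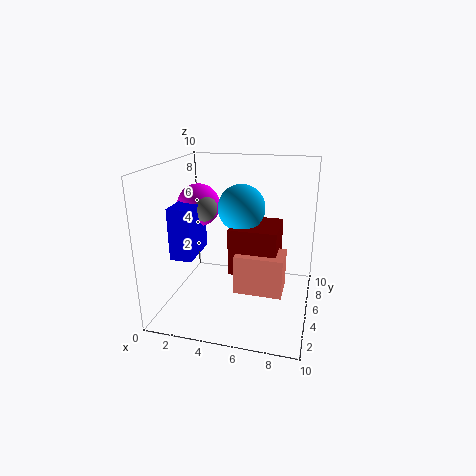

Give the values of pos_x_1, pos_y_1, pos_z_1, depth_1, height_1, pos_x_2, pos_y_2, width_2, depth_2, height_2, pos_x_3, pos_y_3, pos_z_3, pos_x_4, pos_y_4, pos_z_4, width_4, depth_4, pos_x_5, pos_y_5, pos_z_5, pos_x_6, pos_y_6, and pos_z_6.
pos_x_1 = 5.5; pos_y_1 = 2; pos_z_1 = 2.5; depth_1 = 2; height_1 = 2.5; pos_x_2 = 5; pos_y_2 = 2.5; width_2 = 3; depth_2 = 3; height_2 = 3; pos_x_3 = 5.5; pos_y_3 = 4; pos_z_3 = 7.5; pos_x_4 = 1; pos_y_4 = 2.5; pos_z_4 = 4; width_4 = 1.5; depth_4 = 3; pos_x_5 = 2; pos_y_5 = 5.5; pos_z_5 = 7; pos_x_6 = 2.5; pos_y_6 = 5; pos_z_6 = 7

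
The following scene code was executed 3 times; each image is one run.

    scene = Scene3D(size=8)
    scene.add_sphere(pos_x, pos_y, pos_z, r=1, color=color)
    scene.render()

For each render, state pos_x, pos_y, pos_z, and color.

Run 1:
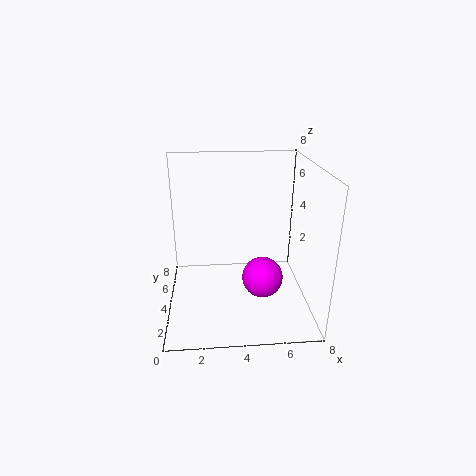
pos_x = 5, pos_y = 1.5, pos_z = 3, color = 'magenta'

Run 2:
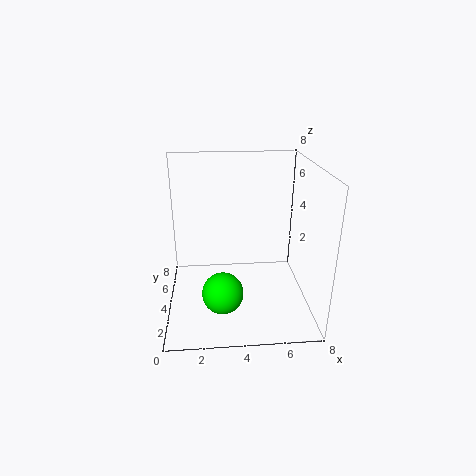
pos_x = 3, pos_y = 1, pos_z = 2.5, color = 'lime'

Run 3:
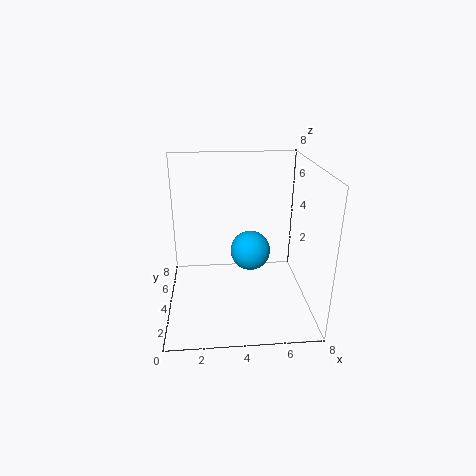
pos_x = 4.5, pos_y = 2.5, pos_z = 4, color = 'deepskyblue'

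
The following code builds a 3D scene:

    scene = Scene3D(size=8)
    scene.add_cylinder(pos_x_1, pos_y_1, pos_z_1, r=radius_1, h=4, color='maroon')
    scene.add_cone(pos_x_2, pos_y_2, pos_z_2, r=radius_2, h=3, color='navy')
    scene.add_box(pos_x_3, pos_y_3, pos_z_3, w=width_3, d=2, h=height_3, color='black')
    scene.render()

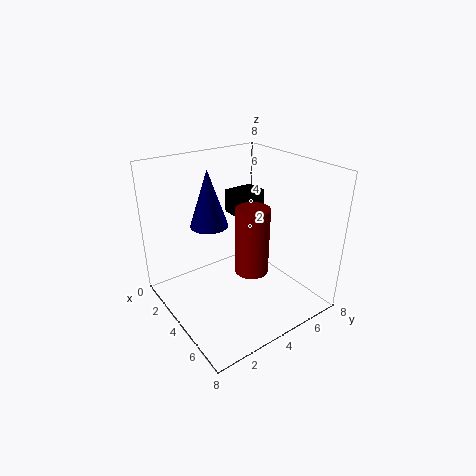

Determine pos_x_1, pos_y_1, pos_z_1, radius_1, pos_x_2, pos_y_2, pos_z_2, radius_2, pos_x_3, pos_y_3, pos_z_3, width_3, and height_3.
pos_x_1 = 4, pos_y_1 = 5, pos_z_1 = 1.5, radius_1 = 1, pos_x_2 = 3.5, pos_y_2 = 2.5, pos_z_2 = 5, radius_2 = 1, pos_x_3 = 0.5, pos_y_3 = 5.5, pos_z_3 = 4, width_3 = 1.5, height_3 = 1.5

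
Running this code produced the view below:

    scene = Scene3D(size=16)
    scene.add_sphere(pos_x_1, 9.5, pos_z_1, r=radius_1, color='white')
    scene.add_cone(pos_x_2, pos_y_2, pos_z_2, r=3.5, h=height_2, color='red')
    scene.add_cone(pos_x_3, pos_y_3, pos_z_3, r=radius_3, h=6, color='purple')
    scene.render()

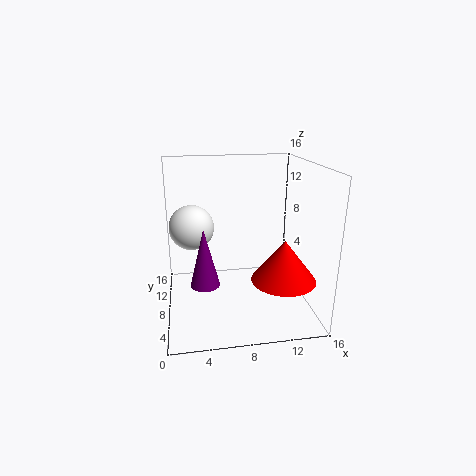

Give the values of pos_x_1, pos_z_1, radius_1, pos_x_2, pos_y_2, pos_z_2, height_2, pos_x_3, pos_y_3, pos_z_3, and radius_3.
pos_x_1 = 3, pos_z_1 = 9, radius_1 = 2.5, pos_x_2 = 12.5, pos_y_2 = 5, pos_z_2 = 4, height_2 = 4.5, pos_x_3 = 4, pos_y_3 = 4.5, pos_z_3 = 4.5, radius_3 = 1.5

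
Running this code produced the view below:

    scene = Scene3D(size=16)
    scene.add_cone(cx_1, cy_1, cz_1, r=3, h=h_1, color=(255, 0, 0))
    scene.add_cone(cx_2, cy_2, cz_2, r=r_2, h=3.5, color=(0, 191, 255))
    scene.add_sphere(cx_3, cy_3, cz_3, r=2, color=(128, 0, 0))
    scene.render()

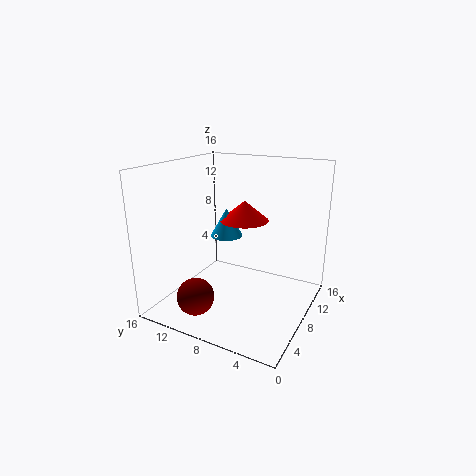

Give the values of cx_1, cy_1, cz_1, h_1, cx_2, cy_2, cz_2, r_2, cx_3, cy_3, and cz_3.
cx_1 = 12.5, cy_1 = 9.5, cz_1 = 8.5, h_1 = 2.5, cx_2 = 11.5, cy_2 = 11.5, cz_2 = 6.5, r_2 = 2, cx_3 = 3, cy_3 = 10.5, cz_3 = 2.5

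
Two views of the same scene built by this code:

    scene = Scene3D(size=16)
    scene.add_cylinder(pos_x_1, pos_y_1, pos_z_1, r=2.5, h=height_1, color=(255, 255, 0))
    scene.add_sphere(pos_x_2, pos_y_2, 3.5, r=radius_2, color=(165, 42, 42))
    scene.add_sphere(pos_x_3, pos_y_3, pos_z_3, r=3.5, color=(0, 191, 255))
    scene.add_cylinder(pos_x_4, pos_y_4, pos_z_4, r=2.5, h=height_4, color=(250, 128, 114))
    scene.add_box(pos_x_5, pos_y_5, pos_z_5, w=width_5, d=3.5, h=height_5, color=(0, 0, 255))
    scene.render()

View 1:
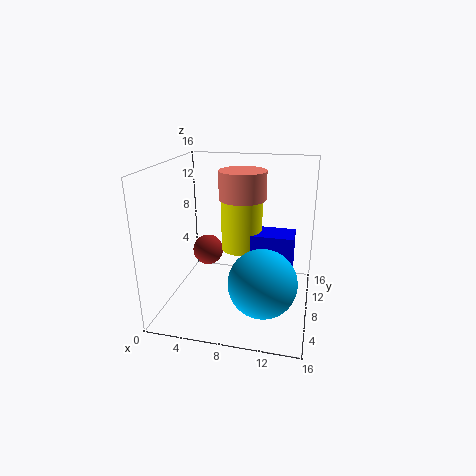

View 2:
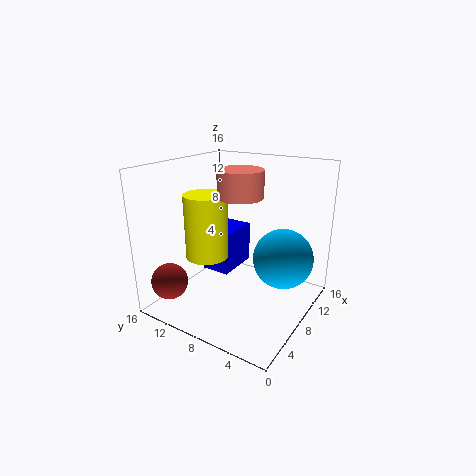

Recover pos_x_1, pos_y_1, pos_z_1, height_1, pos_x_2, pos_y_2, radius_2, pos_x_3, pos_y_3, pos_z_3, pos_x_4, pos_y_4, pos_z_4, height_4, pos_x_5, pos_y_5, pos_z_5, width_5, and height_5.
pos_x_1 = 7.5
pos_y_1 = 12
pos_z_1 = 5
height_1 = 7.5
pos_x_2 = 2.5
pos_y_2 = 13.5
radius_2 = 2
pos_x_3 = 11.5
pos_y_3 = 4
pos_z_3 = 5
pos_x_4 = 8.5
pos_y_4 = 8
pos_z_4 = 12.5
height_4 = 3
pos_x_5 = 8.5
pos_y_5 = 10
pos_z_5 = 2.5
width_5 = 5.5
height_5 = 5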